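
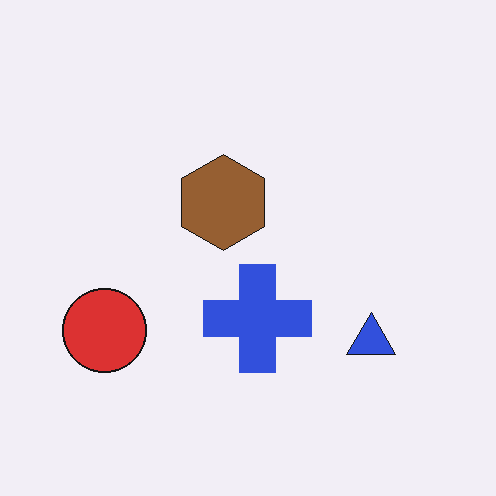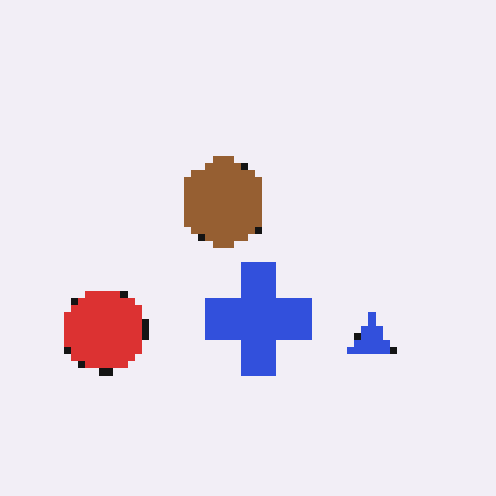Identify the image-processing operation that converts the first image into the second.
The transformation is: pixelated into visible square blocks.

Shapes are reduced to large square blocks; fine edges and outlines are lost — a downscale-then-upscale (mosaic) effect.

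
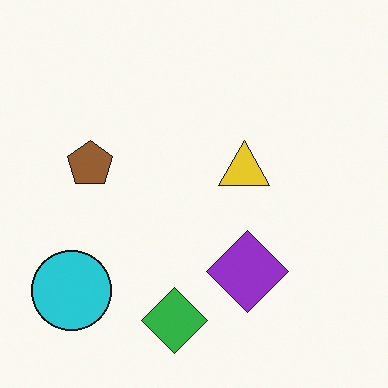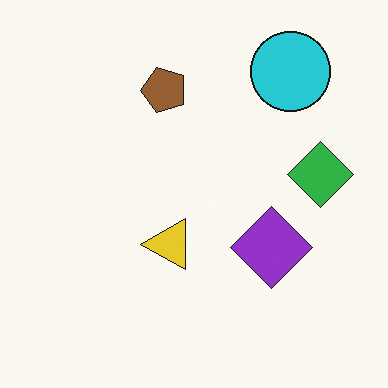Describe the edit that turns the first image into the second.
It was transposed (reflected across the top-left ↔ bottom-right diagonal).

Shapes have swapped their row and column positions — what was in the top-right is now in the bottom-left — a diagonal reflection.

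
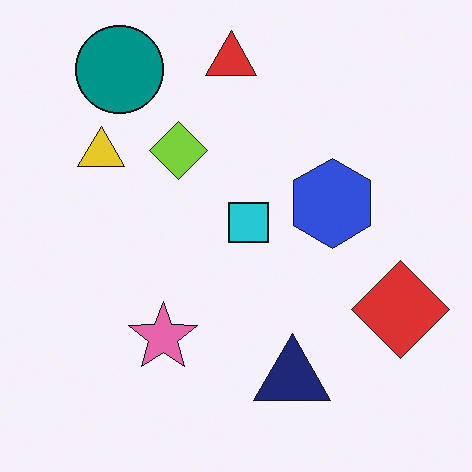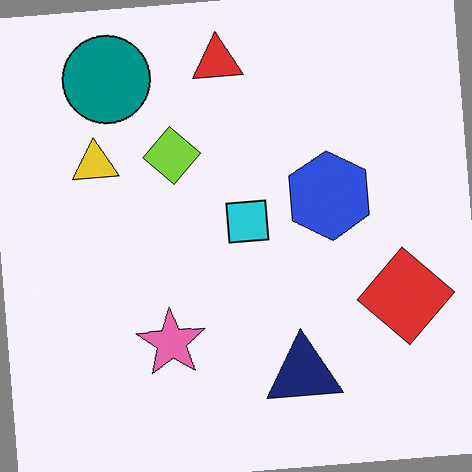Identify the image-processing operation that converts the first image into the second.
The second image is the first rotated counter-clockwise by a small amount.

Every shape is tilted by the same angle and the image corners show triangular fill wedges — a whole-image rotation by a non-right angle.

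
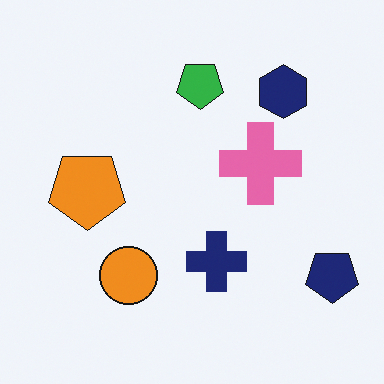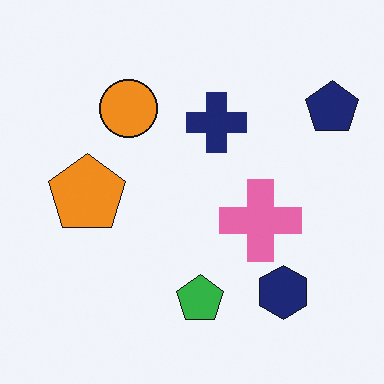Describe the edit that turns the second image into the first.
Flipped vertically (top ↔ bottom).

The green pentagon is in the bottom of the second image and the top of the first — shapes on opposite sides of the horizontal midline have swapped in a mirror flip.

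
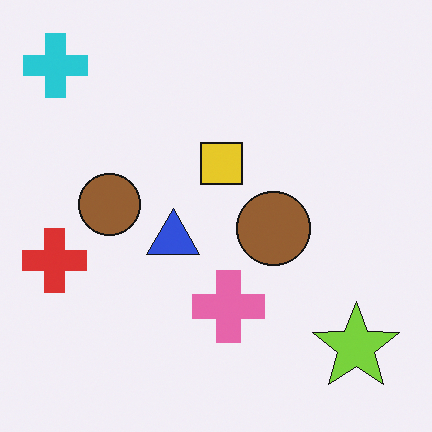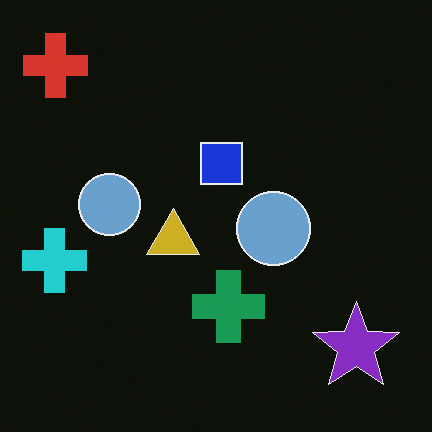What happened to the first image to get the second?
The transformation is: color-inverted (negative).

The light background has become dark and every shape's color is its complement — a photographic negative.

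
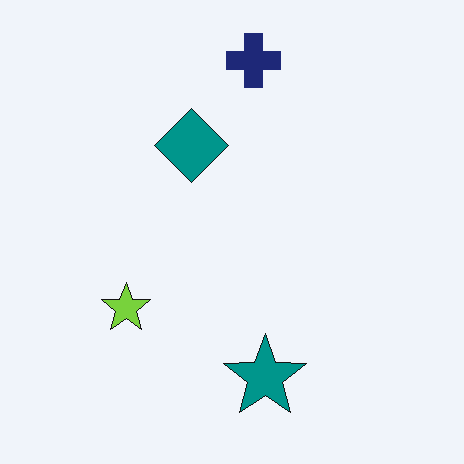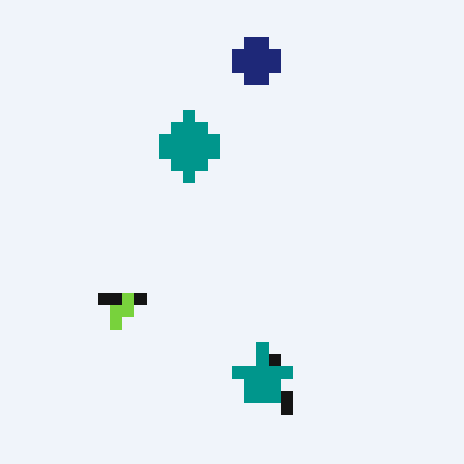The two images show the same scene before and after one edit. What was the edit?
The second image is the first coarsely pixelated.

Shapes are reduced to large square blocks; fine edges and outlines are lost — a downscale-then-upscale (mosaic) effect.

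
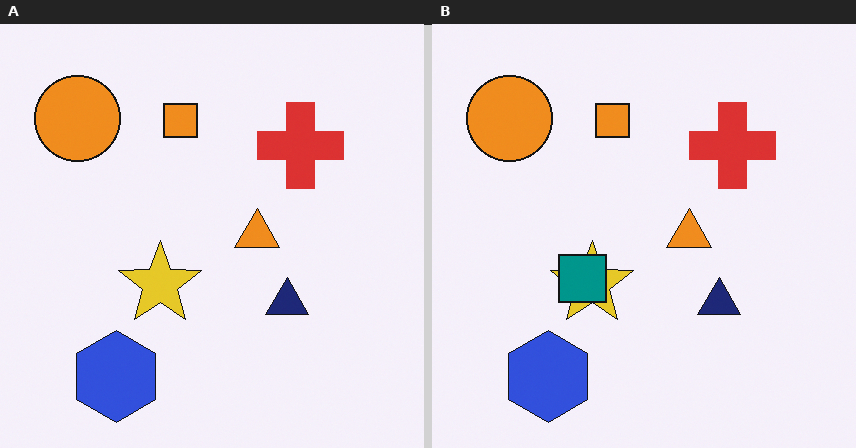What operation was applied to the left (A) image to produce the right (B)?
The transformation is: overlaid with an additional teal square.

A teal square appears in the right (B) image that is absent from the left (A).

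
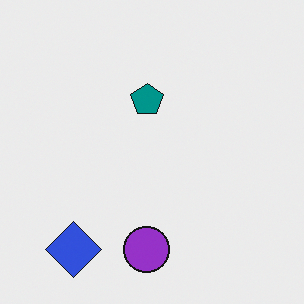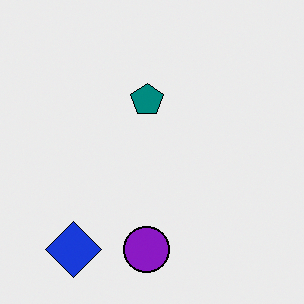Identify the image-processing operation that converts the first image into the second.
It was given slightly increased contrast.

Tones are pushed away from mid-grey across the whole image — a global contrast change.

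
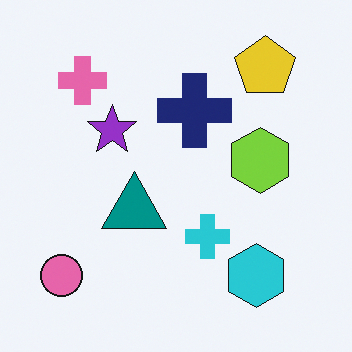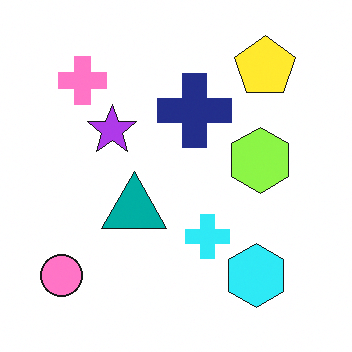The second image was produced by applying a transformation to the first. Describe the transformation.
Slightly brightened.

Every pixel — background and shapes alike — is uniformly brightened.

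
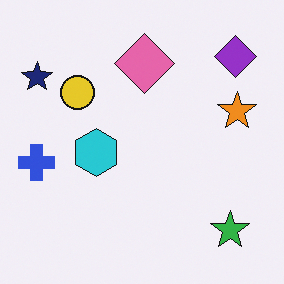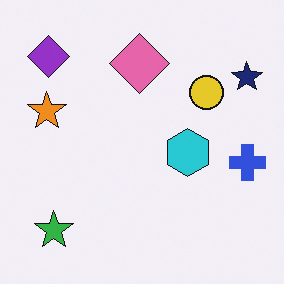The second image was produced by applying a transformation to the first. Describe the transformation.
This is the original image flipped horizontally (left ↔ right).

The blue cross is in the left of the first image and the right of the second — shapes on opposite sides of the vertical midline have swapped in a mirror flip.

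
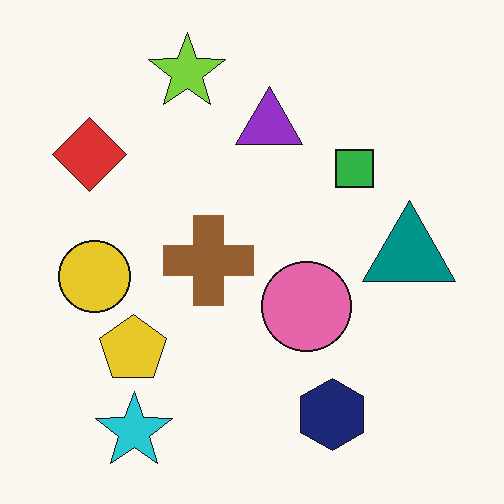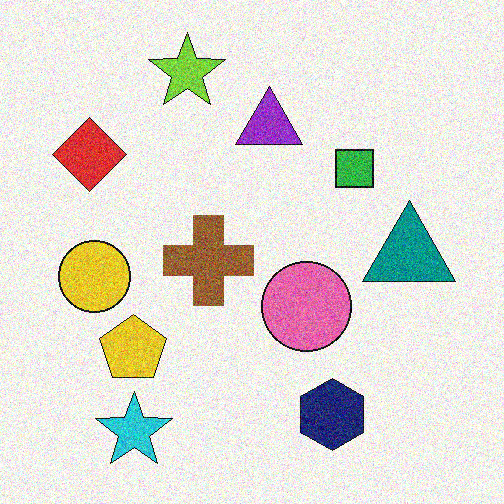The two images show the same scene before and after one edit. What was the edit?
This is the original image degraded with moderate additive noise.

Random speckle covers the whole image, including the flat background.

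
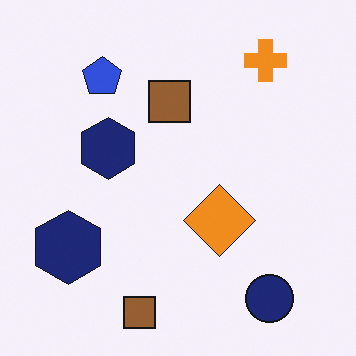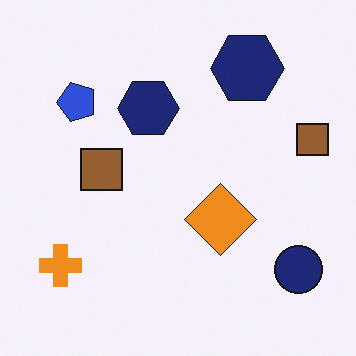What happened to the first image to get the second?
Transposed (reflected across the top-left ↔ bottom-right diagonal).

Shapes have swapped their row and column positions — what was in the top-right is now in the bottom-left — a diagonal reflection.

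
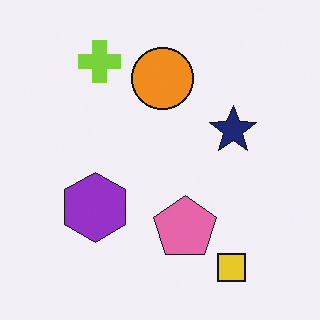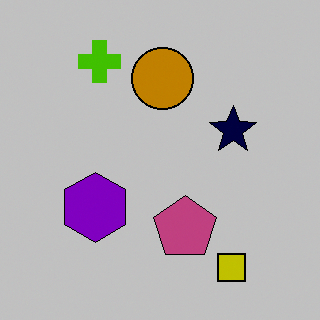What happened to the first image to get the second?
The transformation is: heavily posterized to just a handful of flat colors.

Each flat color has snapped to a coarser quantized level — most visibly, the near-white background has dropped to a flat grey.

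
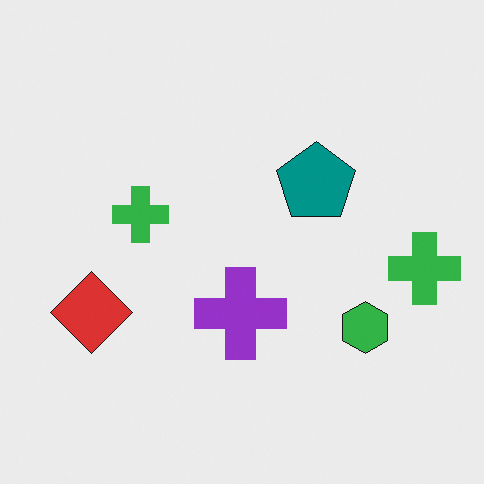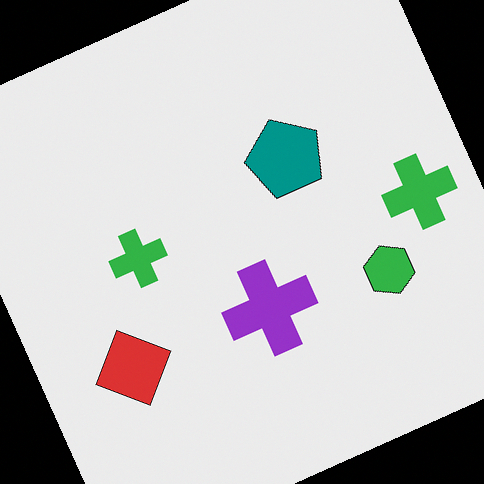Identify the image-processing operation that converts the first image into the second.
Rotated counter-clockwise by a moderate amount.

Every shape is tilted by the same angle and the image corners show triangular fill wedges — a whole-image rotation by a non-right angle.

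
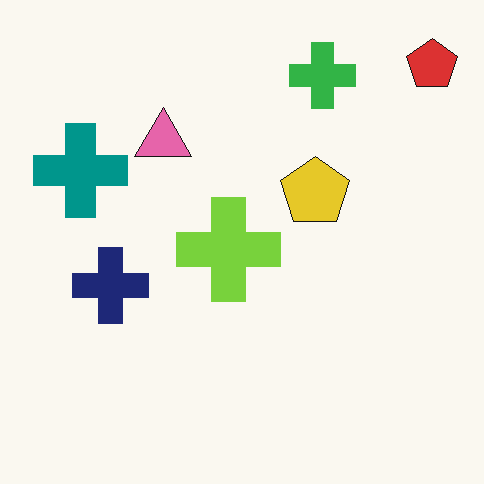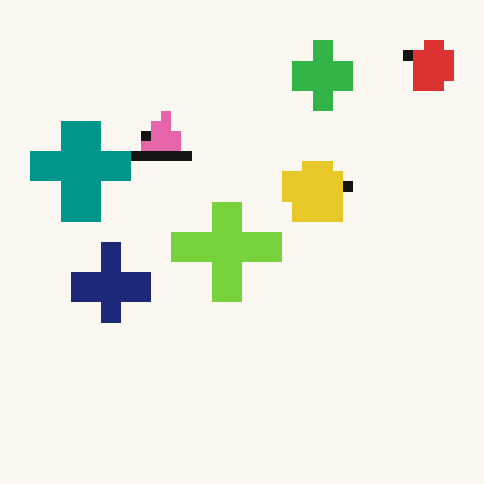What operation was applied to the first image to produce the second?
The image was coarsely pixelated.

Shapes are reduced to large square blocks; fine edges and outlines are lost — a downscale-then-upscale (mosaic) effect.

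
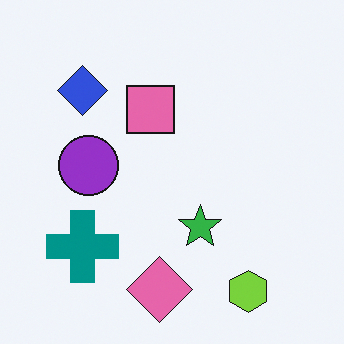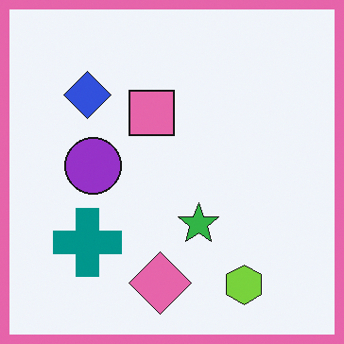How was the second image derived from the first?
Framed with a pink border.

A solid pink frame runs around the edge of the second image, with the content slightly shrunk inside it.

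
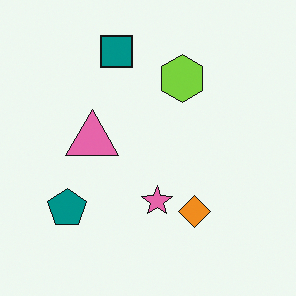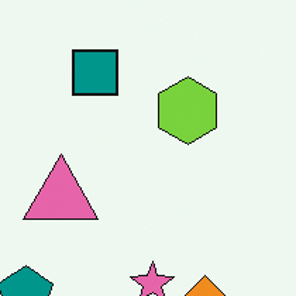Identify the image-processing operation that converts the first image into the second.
The second image is the first cropped slightly and scaled back up.

The visible shapes are larger and the field of view is narrower; shapes near the original edges may be partly or wholly outside the frame — a crop-and-rescale.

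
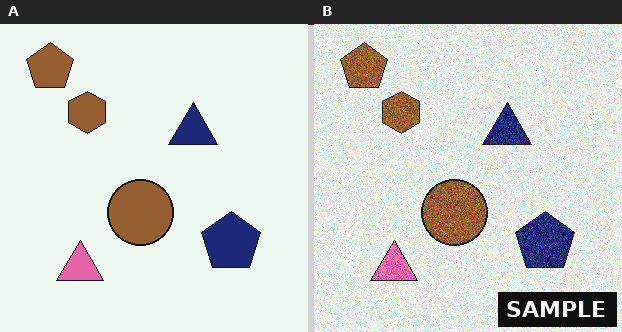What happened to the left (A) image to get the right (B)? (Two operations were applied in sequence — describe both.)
Degraded with heavy additive noise, then watermarked with the text "SAMPLE" in the lower-right corner.

Random speckle covers the whole image, including the flat background. A dark label reading "SAMPLE" appears in the lower-right corner.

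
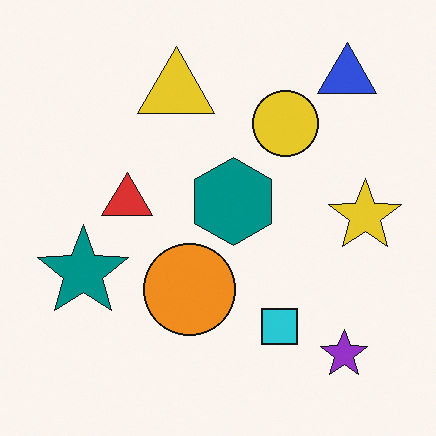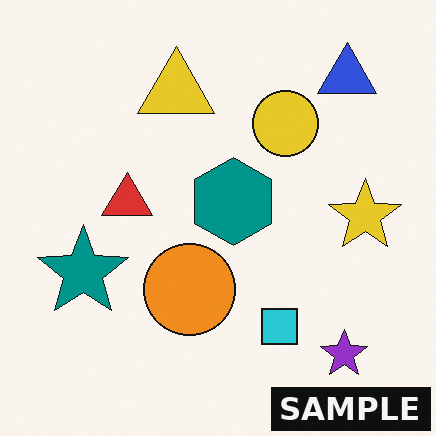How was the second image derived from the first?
Watermarked with the text "SAMPLE" in the lower-right corner.

A dark label reading "SAMPLE" appears in the lower-right corner.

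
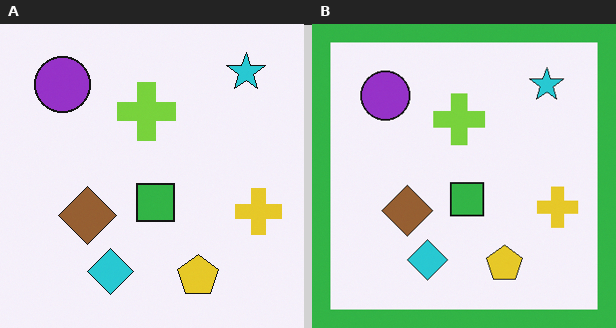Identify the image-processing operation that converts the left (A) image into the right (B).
The transformation is: framed with a green border.

A solid green frame runs around the edge of the right (B) image, with the content slightly shrunk inside it.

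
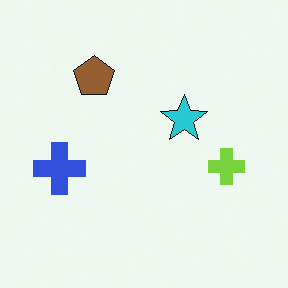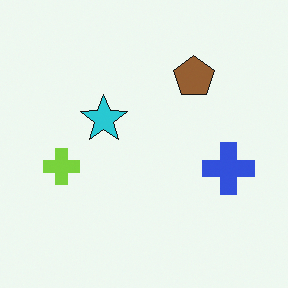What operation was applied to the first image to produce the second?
The transformation is: flipped horizontally (left ↔ right).

The blue cross is in the left of the first image and the right of the second — shapes on opposite sides of the vertical midline have swapped in a mirror flip.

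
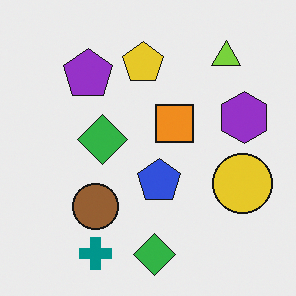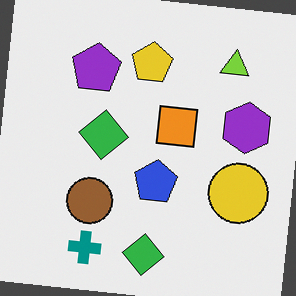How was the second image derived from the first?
The second image is the first rotated clockwise by a few degrees.

Every shape is tilted by the same angle and the image corners show triangular fill wedges — a whole-image rotation by a non-right angle.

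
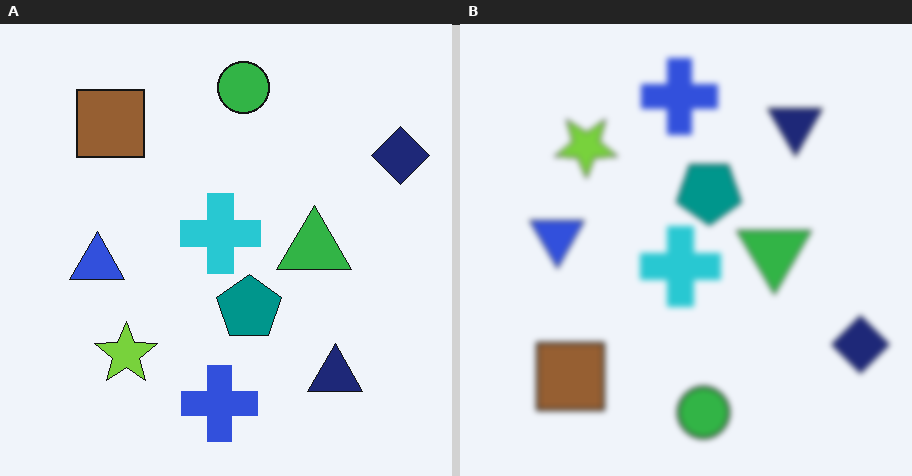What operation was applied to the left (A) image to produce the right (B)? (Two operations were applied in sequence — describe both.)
Moderately blurred, then flipped vertically (top ↔ bottom).

Shape edges and outlines are uniformly softened across the whole image. The green circle is in the top of the left (A) image and the bottom of the right (B) — shapes on opposite sides of the horizontal midline have swapped in a mirror flip.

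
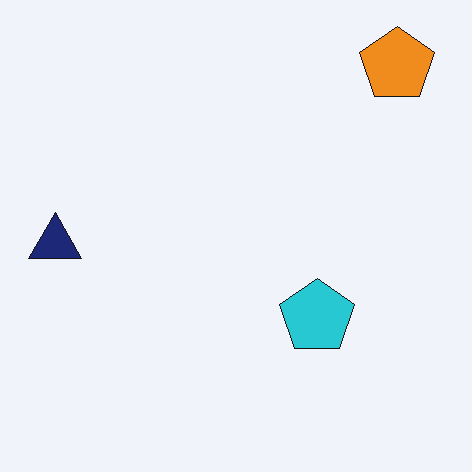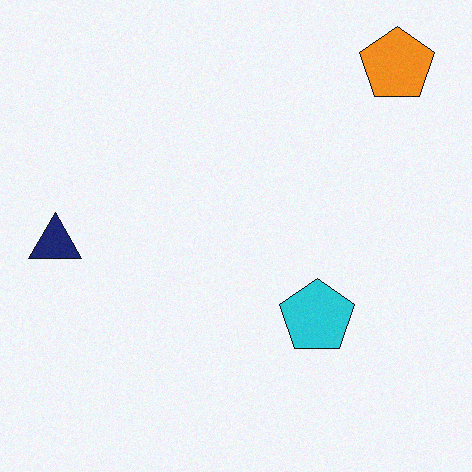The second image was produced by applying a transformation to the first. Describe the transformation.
The transformation is: degraded with subtle gaussian noise.

Random speckle covers the whole image, including the flat background.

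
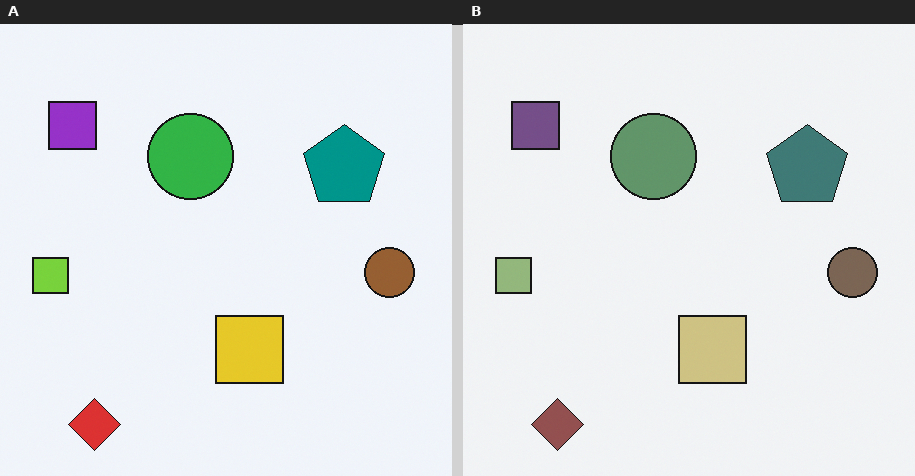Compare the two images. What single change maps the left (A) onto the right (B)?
This is the original image made much more muted (saturation change).

All colors are more muted and greyish — a global saturation change.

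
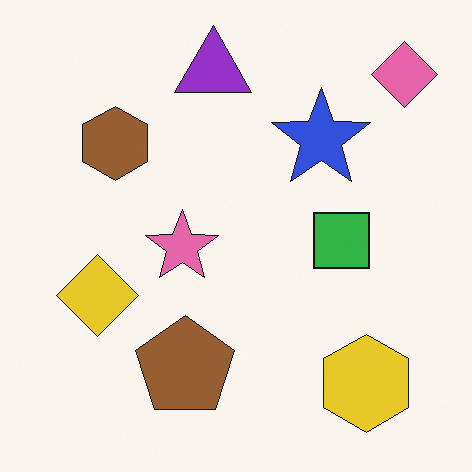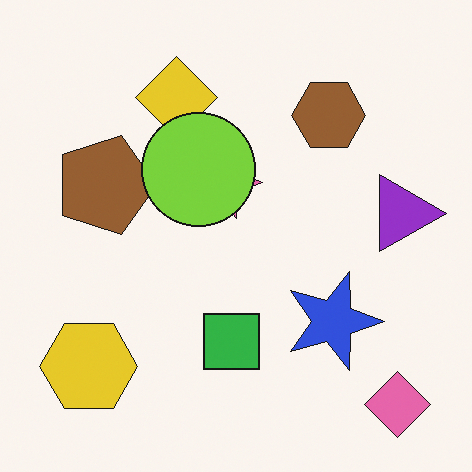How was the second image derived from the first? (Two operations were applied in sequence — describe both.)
This is the original image rotated 90° clockwise, then overlaid with an additional lime circle.

The pink diamond sits in the top-right of the first image and the bottom-right of the second — consistent with a whole-image 90° clockwise rotation. A lime circle appears in the second image that is absent from the first.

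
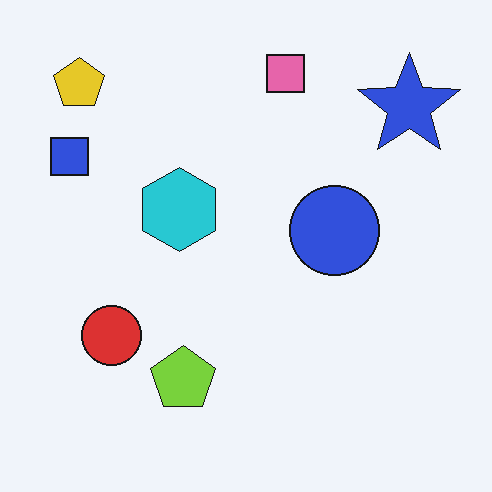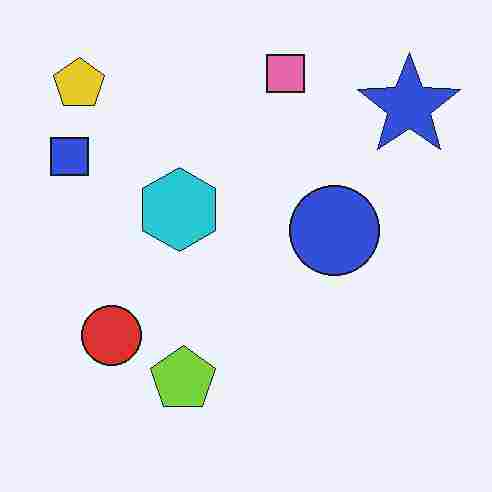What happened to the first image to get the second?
The transformation is: degraded with heavy JPEG compression.

Blocky 8×8 compression artifacts appear around shape edges and the flat background shows ringing — characteristic JPEG degradation.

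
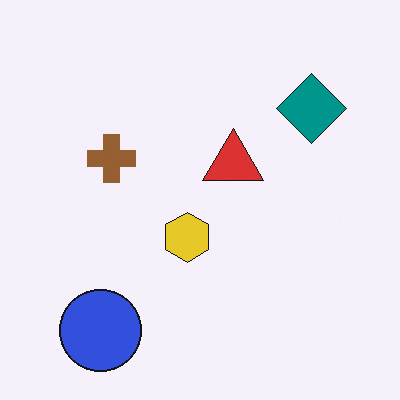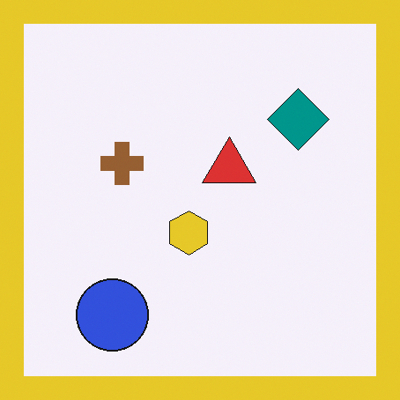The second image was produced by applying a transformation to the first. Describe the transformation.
It was framed with a yellow border.

A solid yellow frame runs around the edge of the second image, with the content slightly shrunk inside it.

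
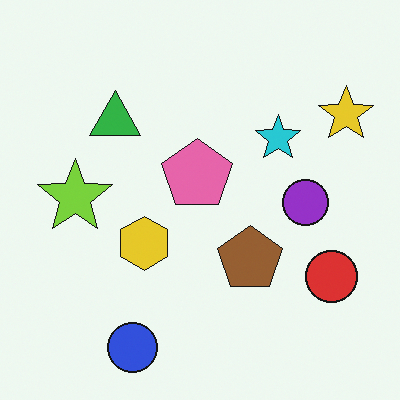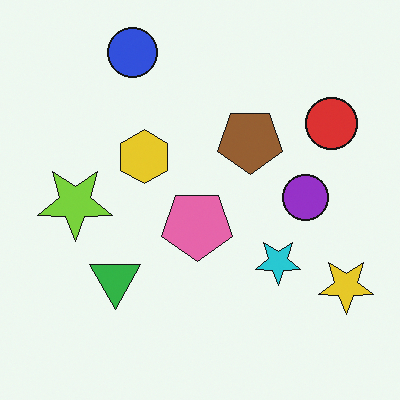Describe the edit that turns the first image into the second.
Flipped vertically (top ↔ bottom).

The blue circle is in the bottom-left of the first image and the top-left of the second — shapes on opposite sides of the horizontal midline have swapped in a mirror flip.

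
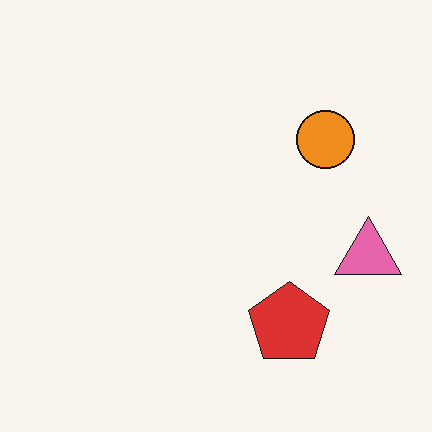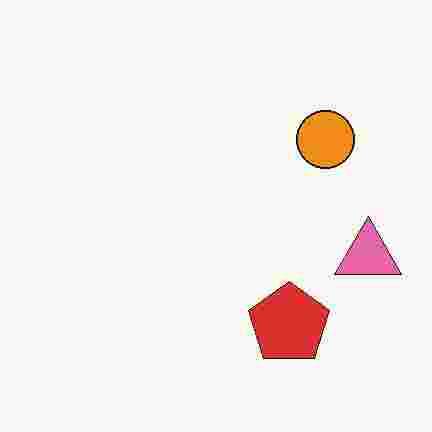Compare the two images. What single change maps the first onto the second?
Degraded with heavy JPEG compression.

Blocky 8×8 compression artifacts appear around shape edges and the flat background shows ringing — characteristic JPEG degradation.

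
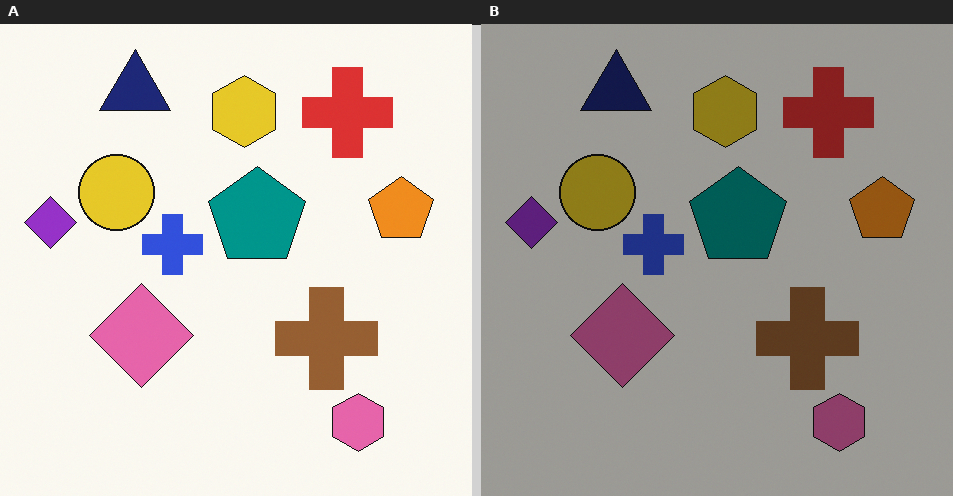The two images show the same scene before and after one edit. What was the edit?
Darkened a lot.

Every pixel — background and shapes alike — is uniformly darkened.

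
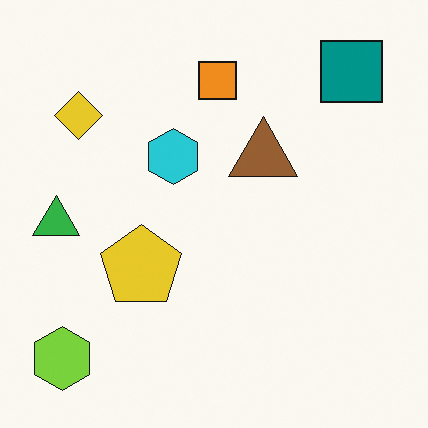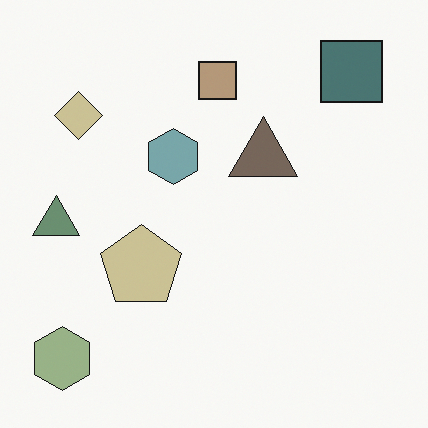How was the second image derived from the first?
This is the original image heavily desaturated.

All colors are more muted and greyish — a global saturation change.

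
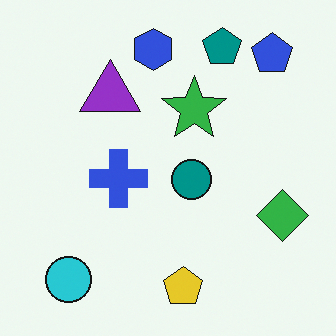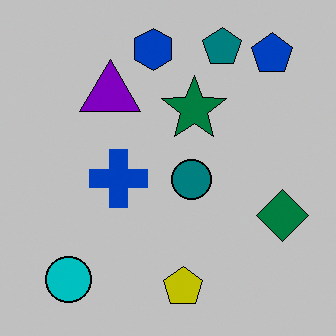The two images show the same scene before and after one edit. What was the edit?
The image was aggressively posterized.

Each flat color has snapped to a coarser quantized level — most visibly, the near-white background has dropped to a flat grey.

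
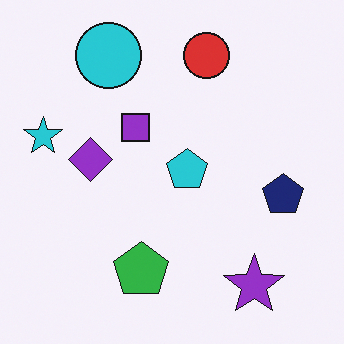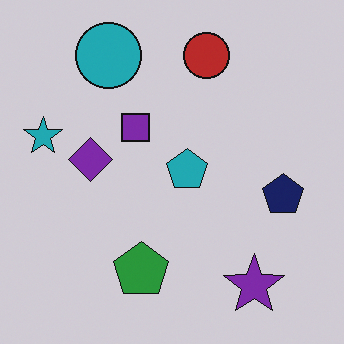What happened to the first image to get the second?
Darkened a little.

Every pixel — background and shapes alike — is uniformly darkened.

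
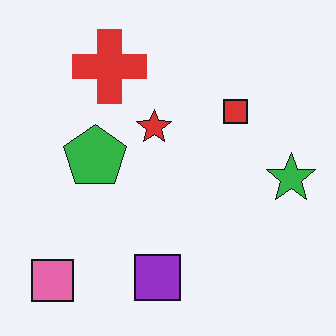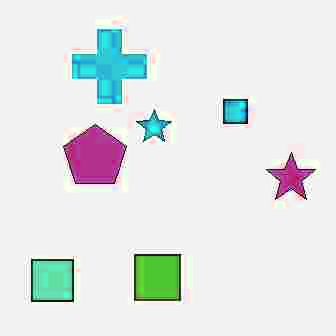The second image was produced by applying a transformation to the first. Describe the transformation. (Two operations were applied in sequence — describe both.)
The second image is the first heavily JPEG-compressed with obvious blocking artifacts, then hue-shifted by a large amount.

Blocky 8×8 compression artifacts appear around shape edges and the flat background shows ringing — characteristic JPEG degradation. Every shape's color has rotated by the same amount around the hue wheel — a uniform hue shift.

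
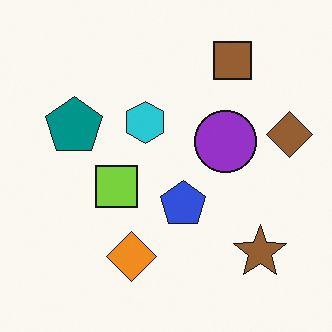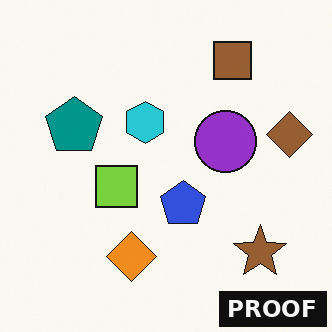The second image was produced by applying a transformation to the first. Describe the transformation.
It was watermarked with the text "PROOF" in the lower-right corner.

A dark label reading "PROOF" appears in the lower-right corner.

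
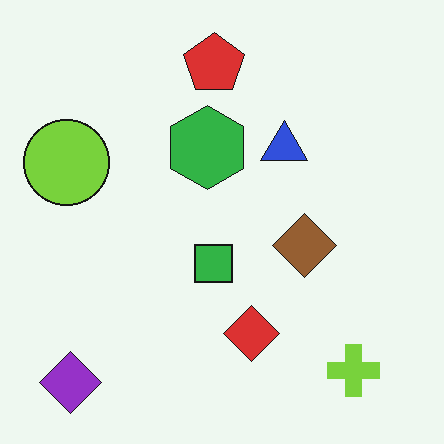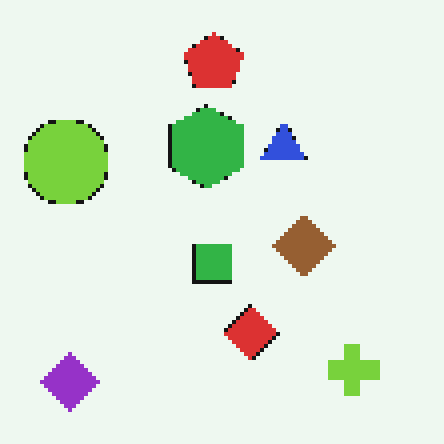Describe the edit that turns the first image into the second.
Lightly pixelated (a mild mosaic effect).

Shapes are reduced to large square blocks; fine edges and outlines are lost — a downscale-then-upscale (mosaic) effect.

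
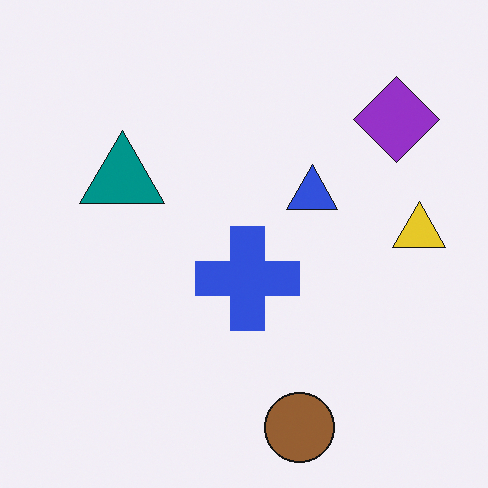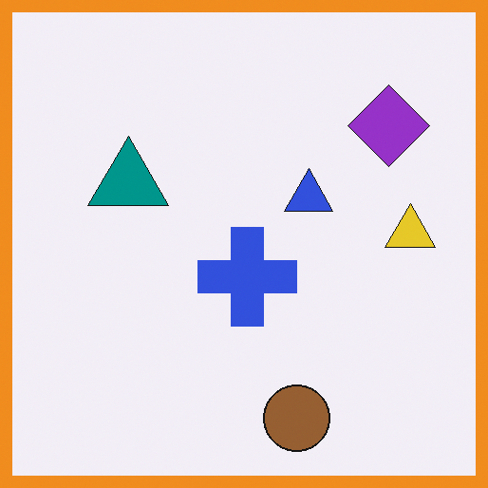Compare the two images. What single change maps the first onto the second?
The second image is the first framed with a orange border.

A solid orange frame runs around the edge of the second image, with the content slightly shrunk inside it.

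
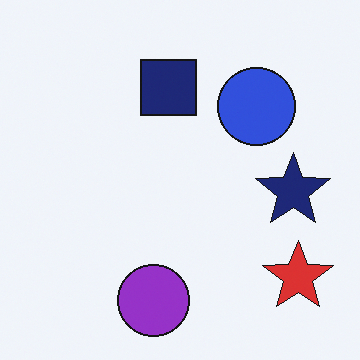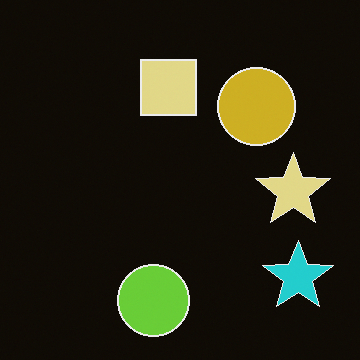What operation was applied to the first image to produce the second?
The image was color-inverted (negative).

The light background has become dark and every shape's color is its complement — a photographic negative.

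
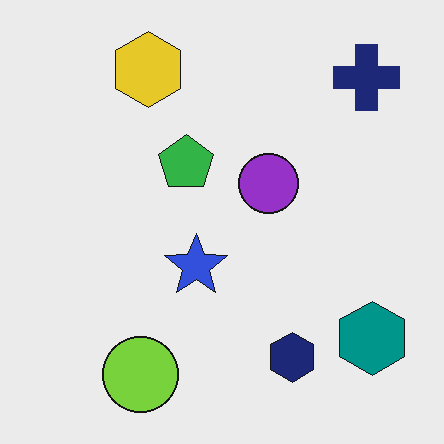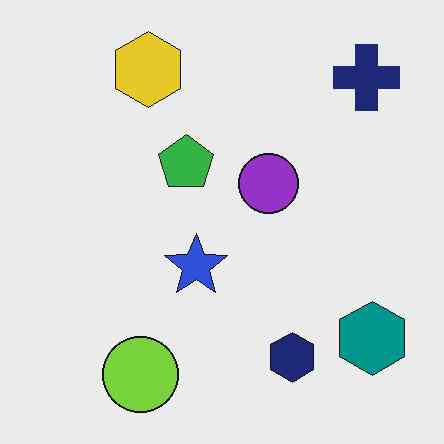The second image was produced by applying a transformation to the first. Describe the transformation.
This is the original image JPEG-compressed with visible artifacts.

Blocky 8×8 compression artifacts appear around shape edges and the flat background shows ringing — characteristic JPEG degradation.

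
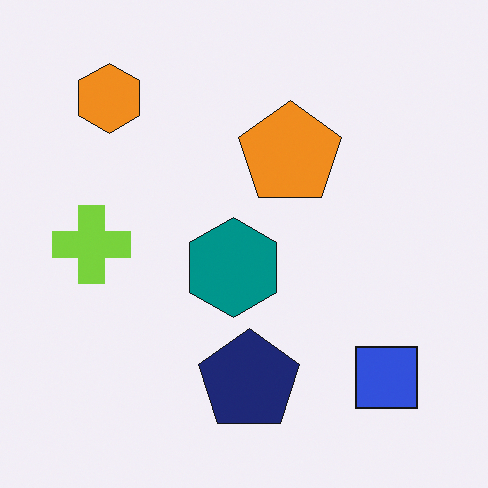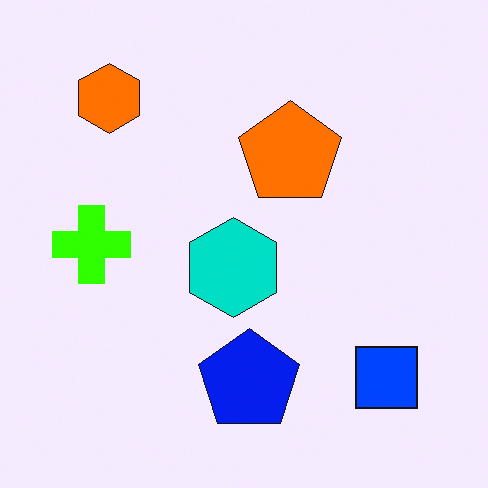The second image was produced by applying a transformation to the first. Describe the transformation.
The image was made much more vivid (saturation change).

All colors are more vivid — a global saturation change.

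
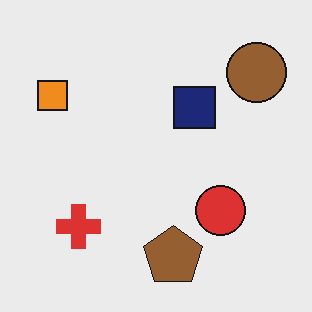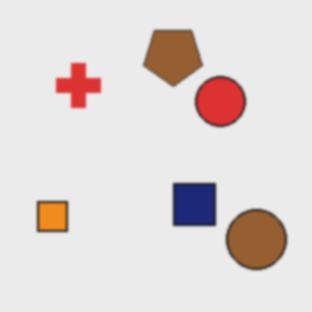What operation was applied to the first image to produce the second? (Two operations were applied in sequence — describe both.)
Flipped vertically (top ↔ bottom), then lightly blurred.

The brown pentagon is in the bottom of the first image and the top of the second — shapes on opposite sides of the horizontal midline have swapped in a mirror flip. Shape edges and outlines are uniformly softened across the whole image.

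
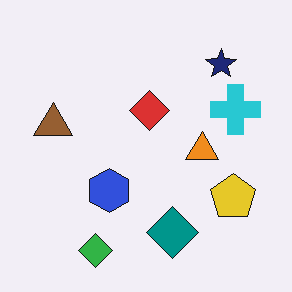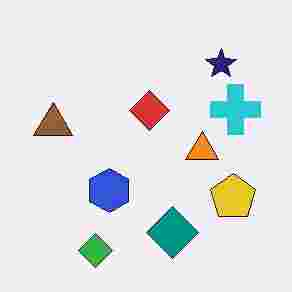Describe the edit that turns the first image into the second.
The transformation is: heavily JPEG-compressed with obvious blocking artifacts.

Blocky 8×8 compression artifacts appear around shape edges and the flat background shows ringing — characteristic JPEG degradation.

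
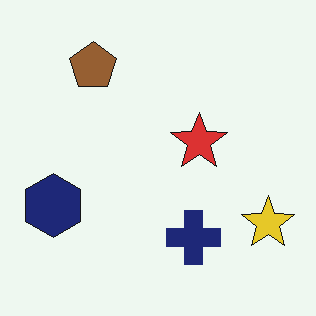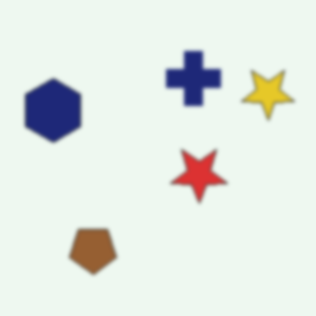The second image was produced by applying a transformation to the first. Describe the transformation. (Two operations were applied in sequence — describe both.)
Lightly blurred, then flipped vertically (top ↔ bottom).

Shape edges and outlines are uniformly softened across the whole image. The brown pentagon is in the top-left of the first image and the bottom-left of the second — shapes on opposite sides of the horizontal midline have swapped in a mirror flip.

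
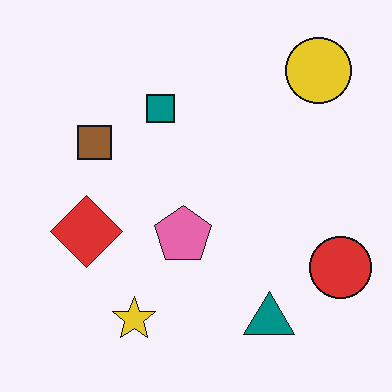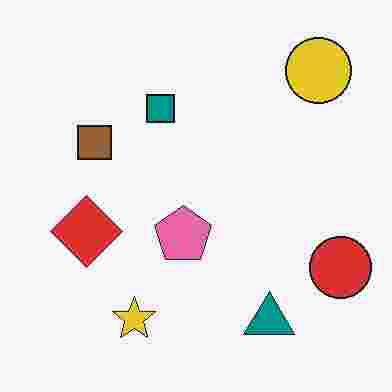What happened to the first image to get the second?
The image was heavily JPEG-compressed with obvious blocking artifacts.

Blocky 8×8 compression artifacts appear around shape edges and the flat background shows ringing — characteristic JPEG degradation.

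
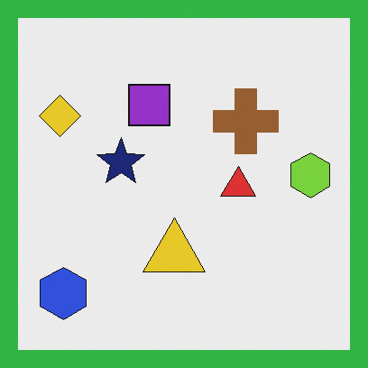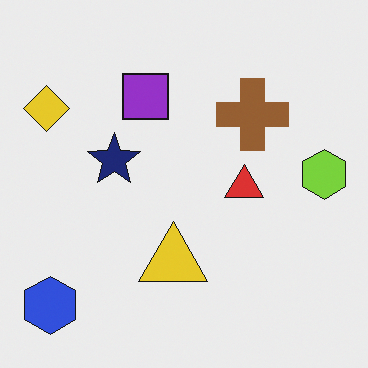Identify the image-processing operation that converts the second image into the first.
Framed with a green border.

A solid green frame runs around the edge of the first image, with the content slightly shrunk inside it.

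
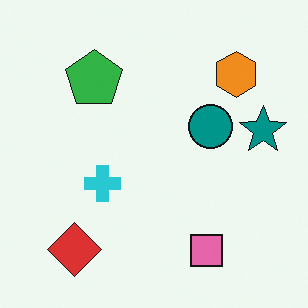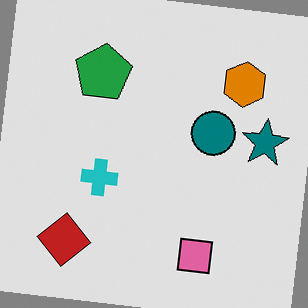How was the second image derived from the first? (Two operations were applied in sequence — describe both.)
It was moderately posterized, then rotated clockwise by a few degrees.

Each flat color has snapped to a coarser quantized level — most visibly, the near-white background has dropped to a flat grey. Every shape is tilted by the same angle and the image corners show triangular fill wedges — a whole-image rotation by a non-right angle.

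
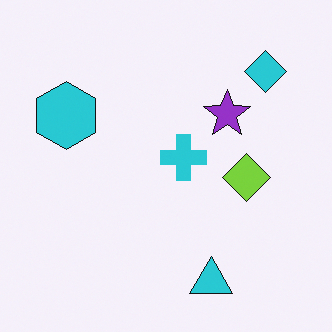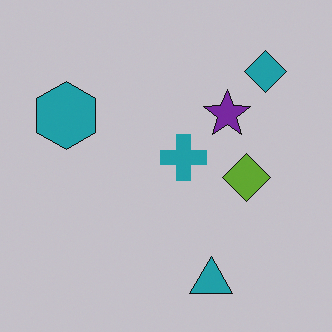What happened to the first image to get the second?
The transformation is: darkened a little.

Every pixel — background and shapes alike — is uniformly darkened.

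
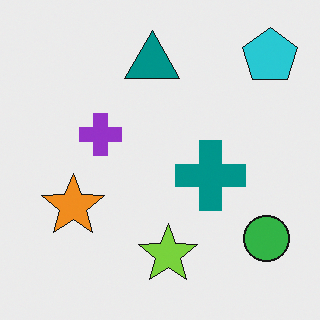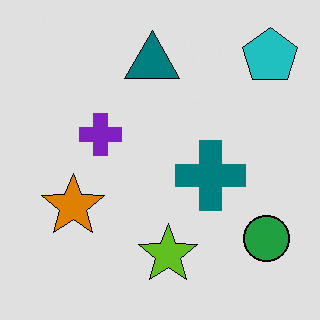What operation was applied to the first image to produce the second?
The second image is the first moderately posterized.

Each flat color has snapped to a coarser quantized level — most visibly, the near-white background has dropped to a flat grey.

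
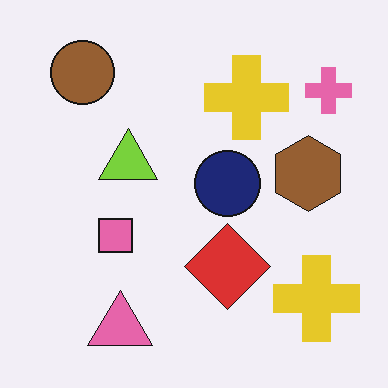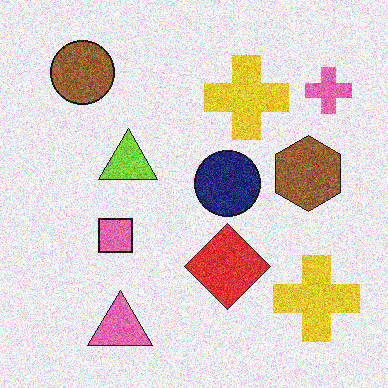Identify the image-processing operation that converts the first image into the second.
This is the original image degraded with strong gaussian noise.

Random speckle covers the whole image, including the flat background.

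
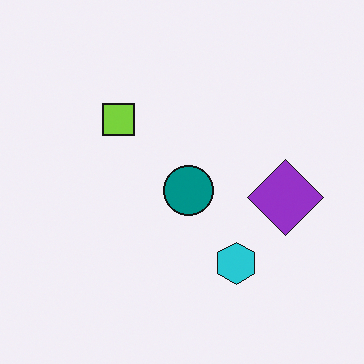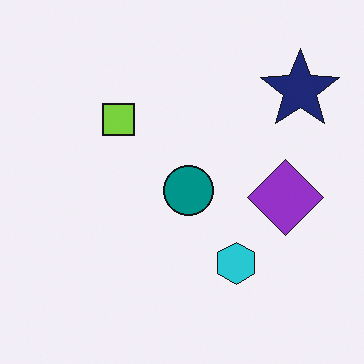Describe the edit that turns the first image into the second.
The image was overlaid with an additional navy star.

A navy star appears in the second image that is absent from the first.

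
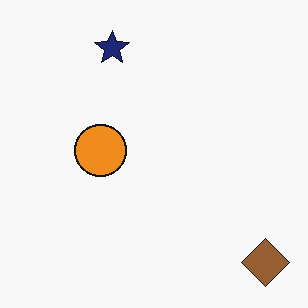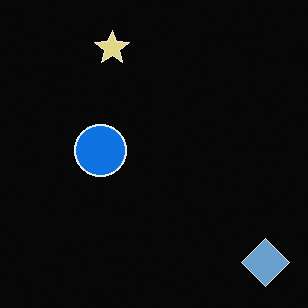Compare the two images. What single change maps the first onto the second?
Color-inverted (negative).

The light background has become dark and every shape's color is its complement — a photographic negative.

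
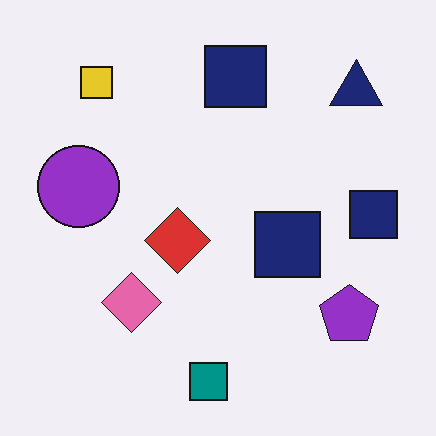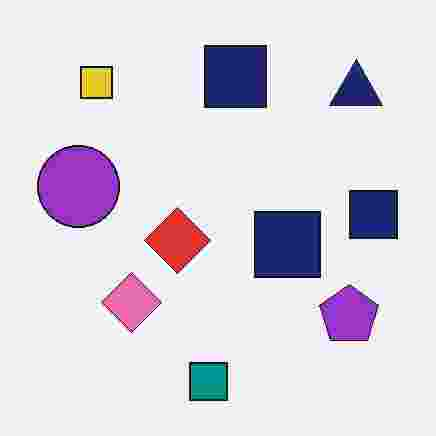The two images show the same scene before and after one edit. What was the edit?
The transformation is: degraded with heavy JPEG compression.

Blocky 8×8 compression artifacts appear around shape edges and the flat background shows ringing — characteristic JPEG degradation.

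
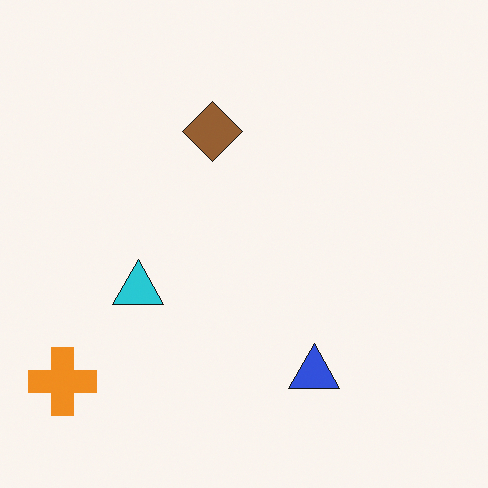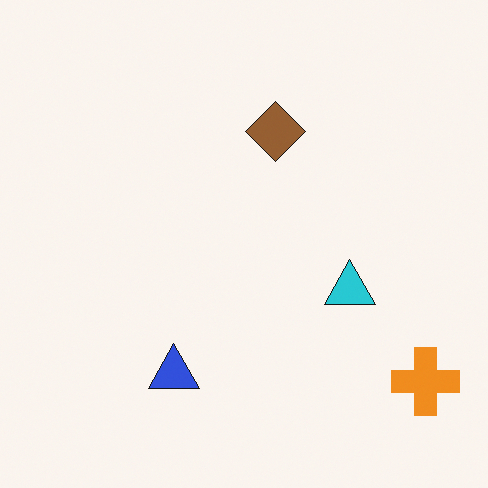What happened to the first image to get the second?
This is the original image flipped horizontally (left ↔ right).

The orange cross is in the bottom-left of the first image and the bottom-right of the second — shapes on opposite sides of the vertical midline have swapped in a mirror flip.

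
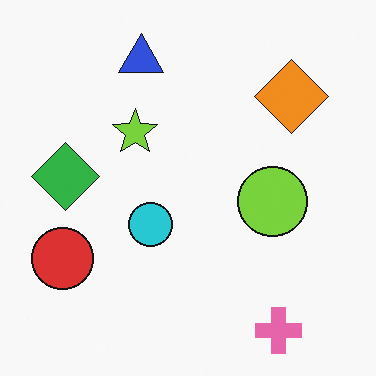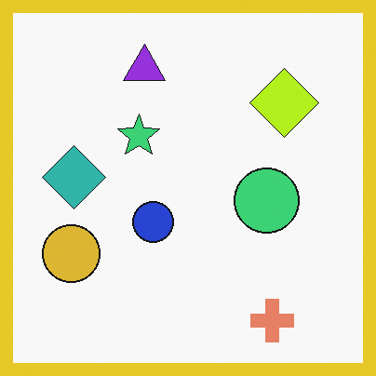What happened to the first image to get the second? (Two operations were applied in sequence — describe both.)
The second image is the first hue-shifted by a small amount, then framed with a yellow border.

Every shape's color has rotated by the same amount around the hue wheel — a uniform hue shift. A solid yellow frame runs around the edge of the second image, with the content slightly shrunk inside it.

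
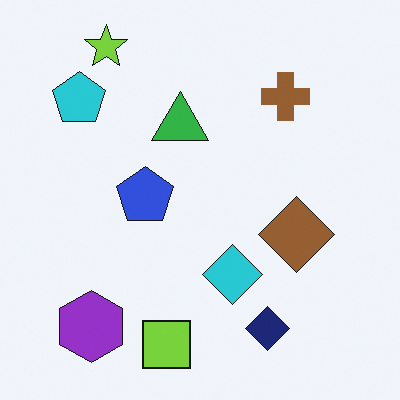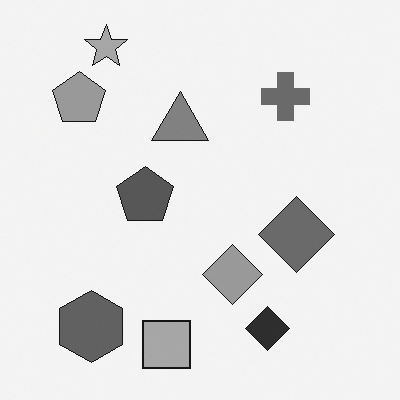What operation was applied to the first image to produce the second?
The transformation is: converted to grayscale.

All color is removed — every shape is now a shade of grey.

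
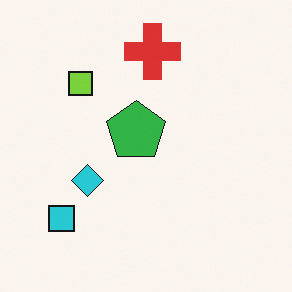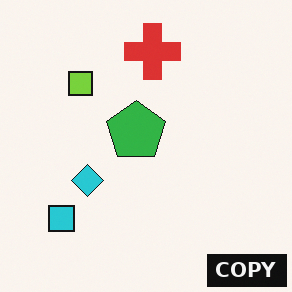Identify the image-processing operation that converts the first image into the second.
It was watermarked with the text "COPY" in the lower-right corner.

A dark label reading "COPY" appears in the lower-right corner.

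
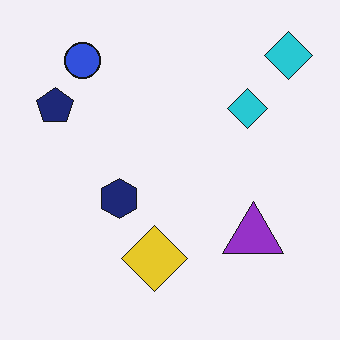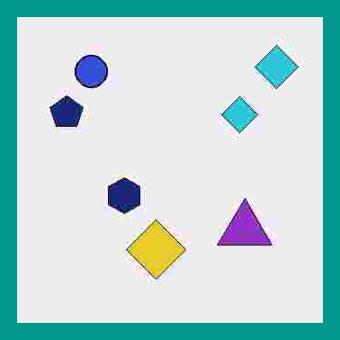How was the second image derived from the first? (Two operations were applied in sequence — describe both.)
The transformation is: heavily JPEG-compressed with obvious blocking artifacts, then framed with a teal border.

Blocky 8×8 compression artifacts appear around shape edges and the flat background shows ringing — characteristic JPEG degradation. A solid teal frame runs around the edge of the second image, with the content slightly shrunk inside it.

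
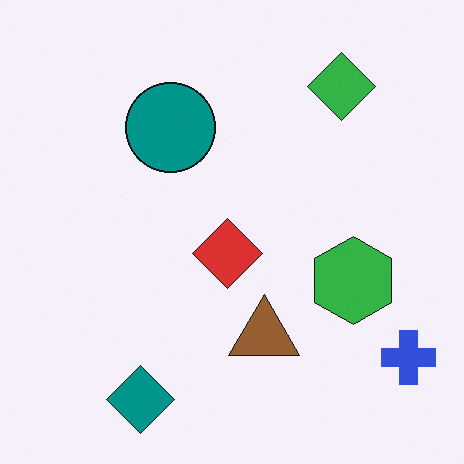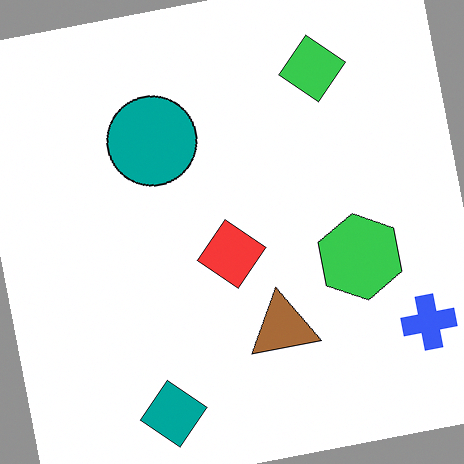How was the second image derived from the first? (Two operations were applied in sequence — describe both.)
The second image is the first rotated counter-clockwise by a few degrees, then slightly brightened.

Every shape is tilted by the same angle and the image corners show triangular fill wedges — a whole-image rotation by a non-right angle. Every pixel — background and shapes alike — is uniformly brightened.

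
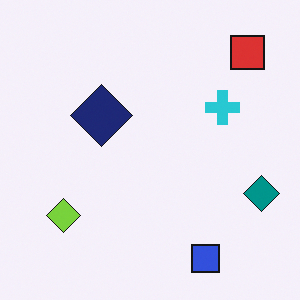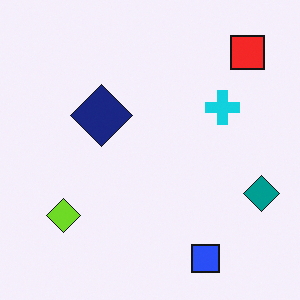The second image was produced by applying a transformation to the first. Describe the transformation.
The transformation is: slightly oversaturated.

All colors are more vivid — a global saturation change.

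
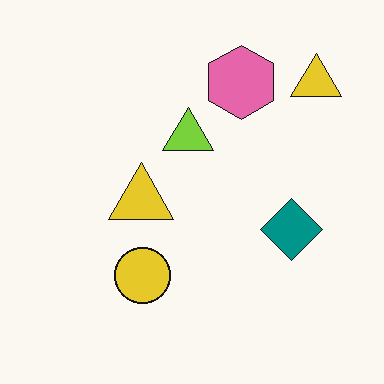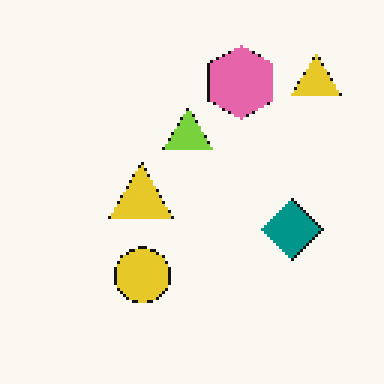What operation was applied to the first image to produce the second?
The second image is the first mildly pixelated.

Shapes are reduced to large square blocks; fine edges and outlines are lost — a downscale-then-upscale (mosaic) effect.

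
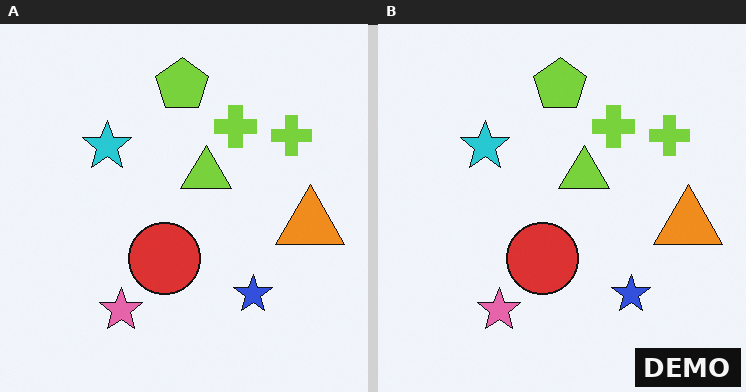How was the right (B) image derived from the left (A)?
The transformation is: watermarked with the text "DEMO" in the lower-right corner.

A dark label reading "DEMO" appears in the lower-right corner.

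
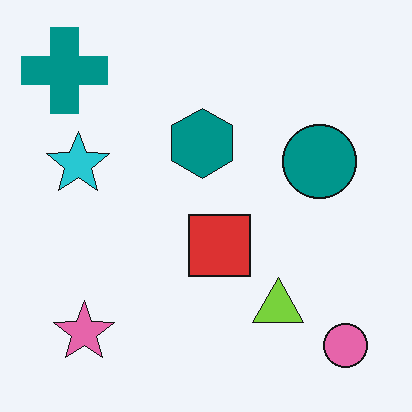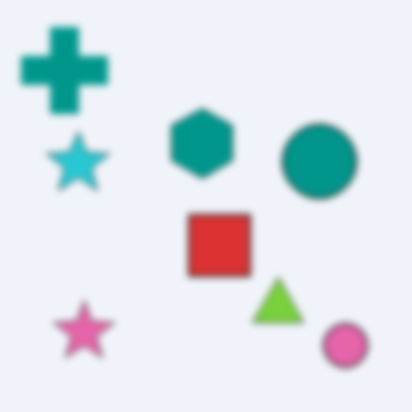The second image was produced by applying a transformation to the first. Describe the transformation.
This is the original image moderately blurred.

Shape edges and outlines are uniformly softened across the whole image.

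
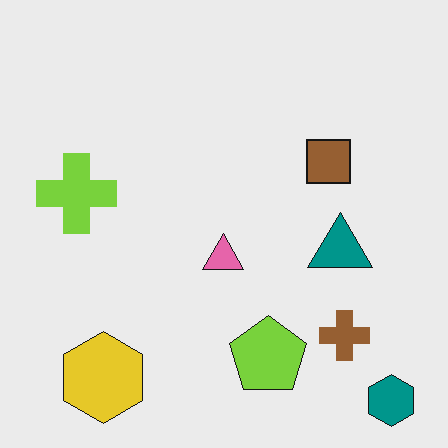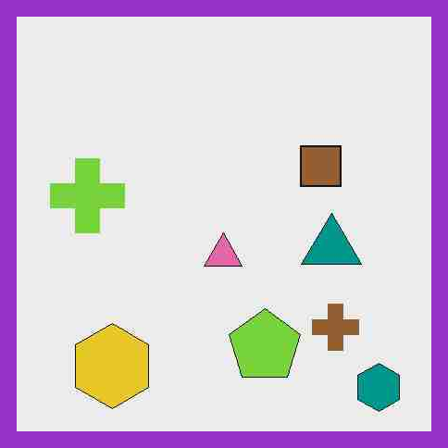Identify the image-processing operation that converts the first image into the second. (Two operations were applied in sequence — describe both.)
It was heavily JPEG-compressed with obvious blocking artifacts, then framed with a purple border.

Blocky 8×8 compression artifacts appear around shape edges and the flat background shows ringing — characteristic JPEG degradation. A solid purple frame runs around the edge of the second image, with the content slightly shrunk inside it.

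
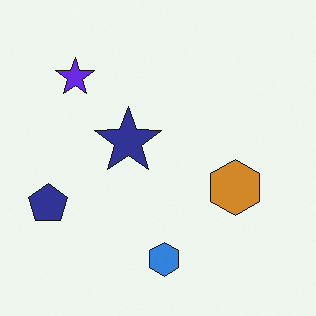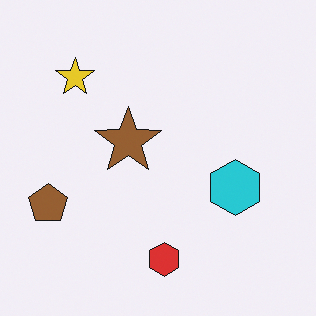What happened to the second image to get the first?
The first image is the second hue-shifted through roughly half the color wheel.

Every shape's color has rotated by the same amount around the hue wheel — a uniform hue shift.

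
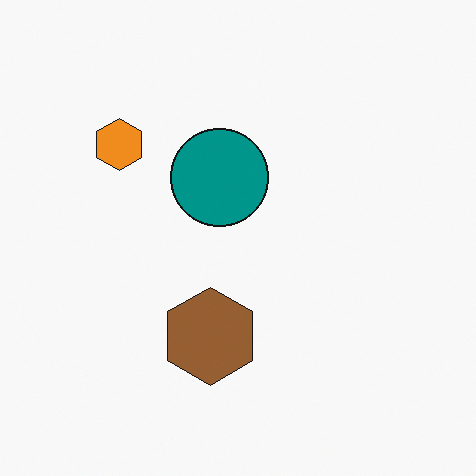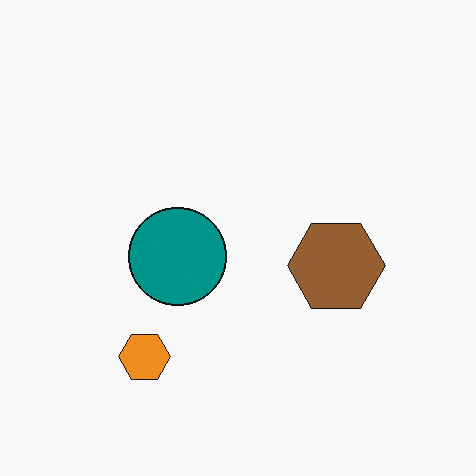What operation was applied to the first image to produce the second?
The second image is the first rotated 90° counter-clockwise.

The orange hexagon sits in the top-left of the first image and the bottom-left of the second — consistent with a whole-image 90° counter-clockwise rotation.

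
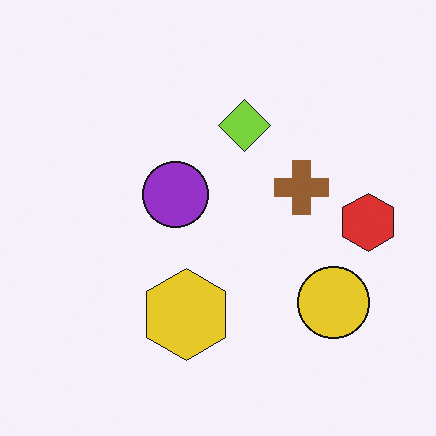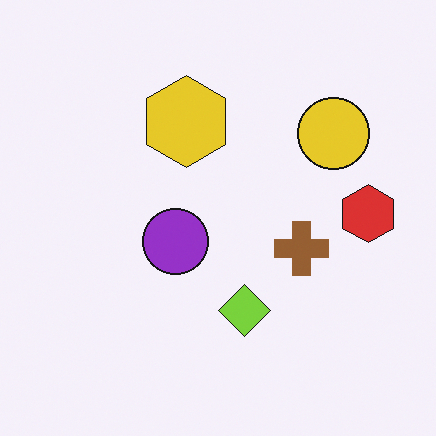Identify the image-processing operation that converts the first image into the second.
Flipped vertically (top ↔ bottom).

The yellow hexagon is in the bottom of the first image and the top of the second — shapes on opposite sides of the horizontal midline have swapped in a mirror flip.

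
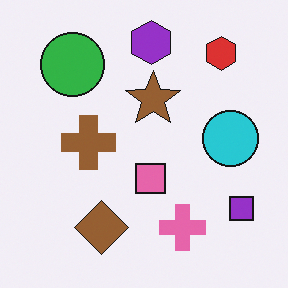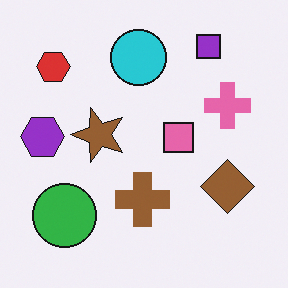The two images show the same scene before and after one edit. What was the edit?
This is the original image rotated 90° counter-clockwise.

The red hexagon sits in the top-right of the first image and the top-left of the second — consistent with a whole-image 90° counter-clockwise rotation.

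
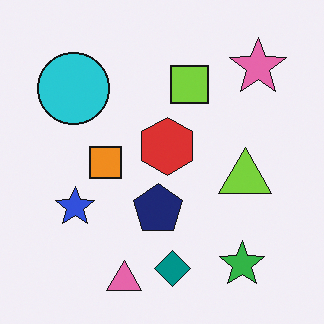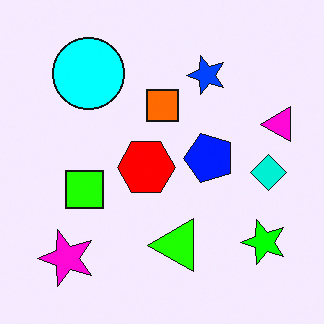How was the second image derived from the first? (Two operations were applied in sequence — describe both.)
This is the original image transposed (reflected across the top-left ↔ bottom-right diagonal), then heavily oversaturated.

Shapes have swapped their row and column positions — what was in the top-right is now in the bottom-left — a diagonal reflection. All colors are more vivid — a global saturation change.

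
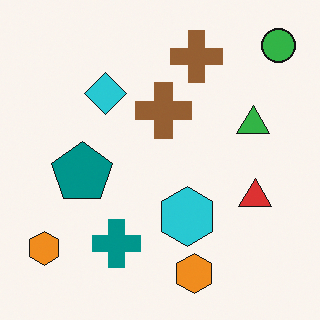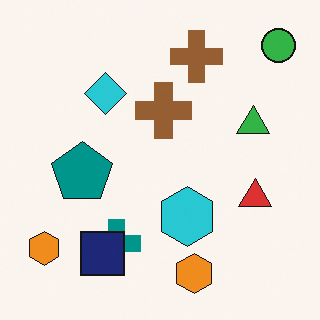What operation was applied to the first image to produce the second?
Overlaid with an additional navy square.

A navy square appears in the second image that is absent from the first.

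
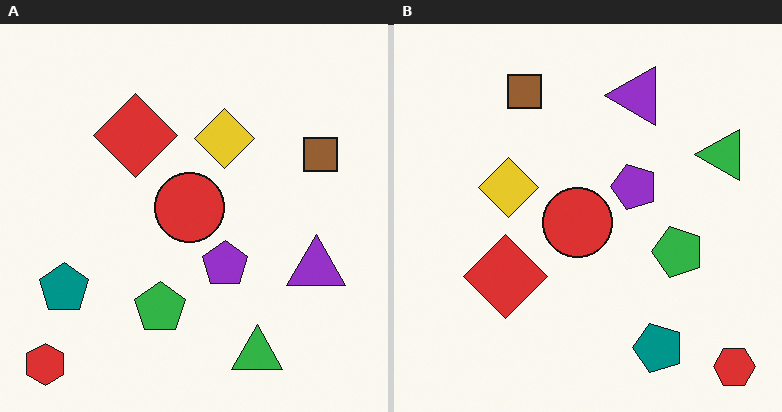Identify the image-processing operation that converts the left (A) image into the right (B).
The transformation is: rotated 90° counter-clockwise.

The red hexagon sits in the bottom-left of the left (A) image and the bottom-right of the right (B) — consistent with a whole-image 90° counter-clockwise rotation.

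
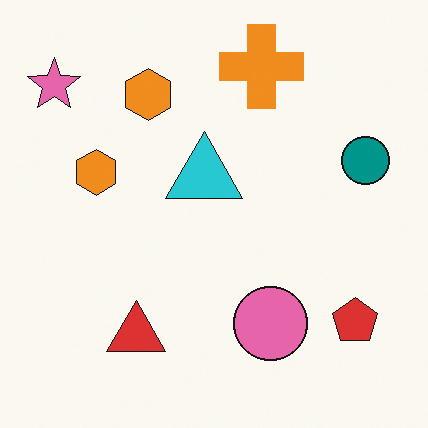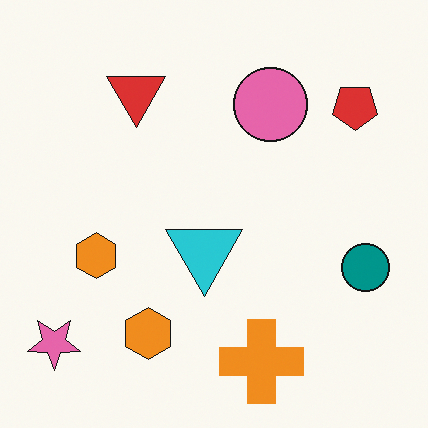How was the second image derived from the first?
The second image is the first flipped vertically (top ↔ bottom).

The orange cross is in the top of the first image and the bottom of the second — shapes on opposite sides of the horizontal midline have swapped in a mirror flip.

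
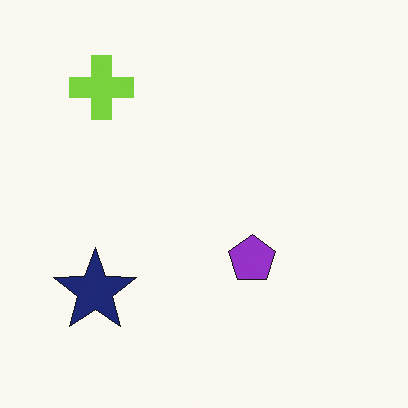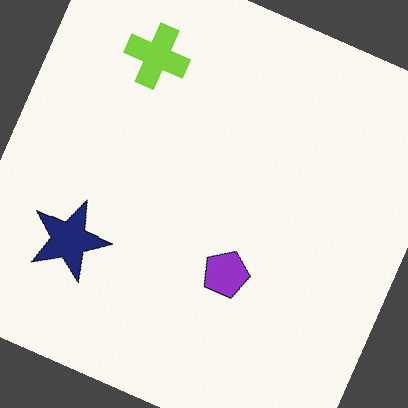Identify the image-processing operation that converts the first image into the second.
The transformation is: rotated clockwise by a moderate amount.

Every shape is tilted by the same angle and the image corners show triangular fill wedges — a whole-image rotation by a non-right angle.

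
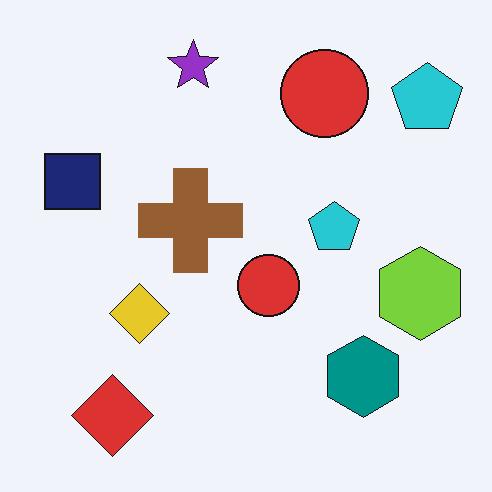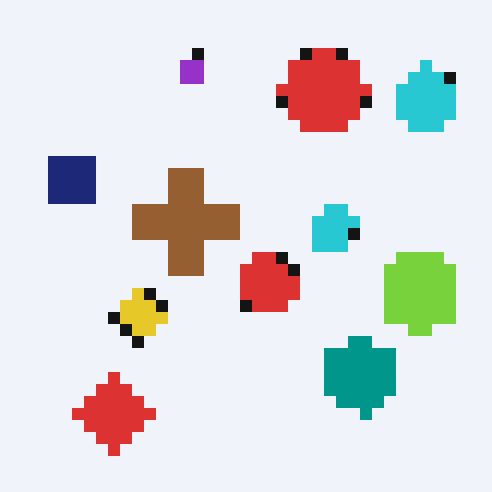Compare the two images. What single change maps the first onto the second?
It was heavily pixelated into large blocks.

Shapes are reduced to large square blocks; fine edges and outlines are lost — a downscale-then-upscale (mosaic) effect.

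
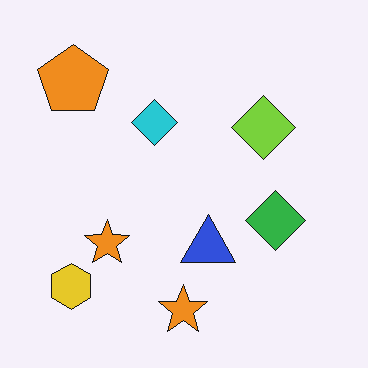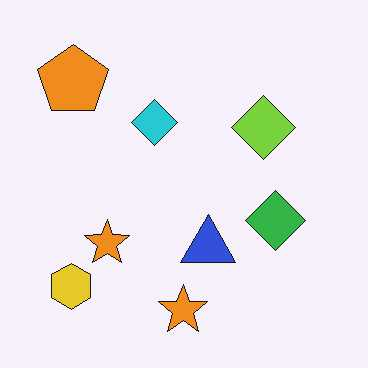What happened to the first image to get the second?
Given moderate JPEG compression.

Blocky 8×8 compression artifacts appear around shape edges and the flat background shows ringing — characteristic JPEG degradation.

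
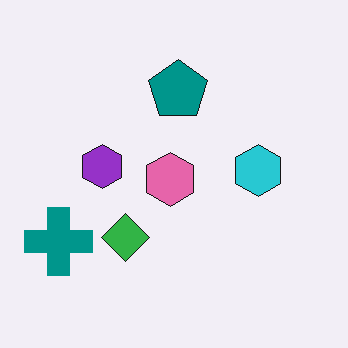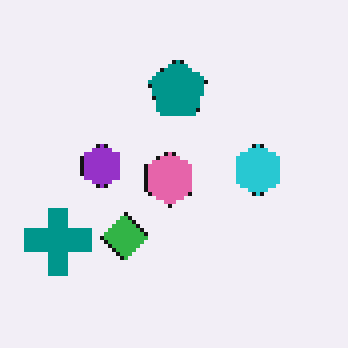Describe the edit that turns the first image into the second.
This is the original image lightly pixelated (a mild mosaic effect).

Shapes are reduced to large square blocks; fine edges and outlines are lost — a downscale-then-upscale (mosaic) effect.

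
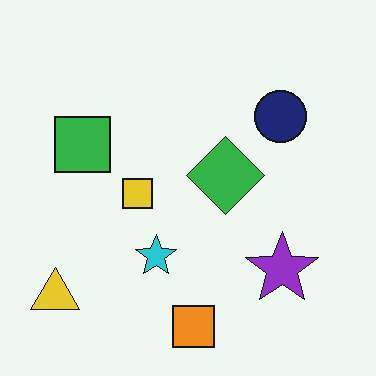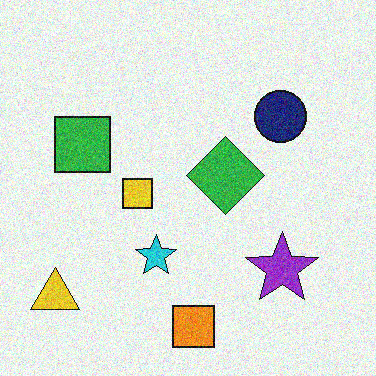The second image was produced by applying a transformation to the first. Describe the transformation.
It was degraded with moderate additive noise.

Random speckle covers the whole image, including the flat background.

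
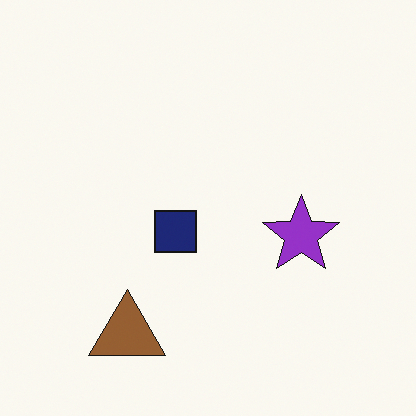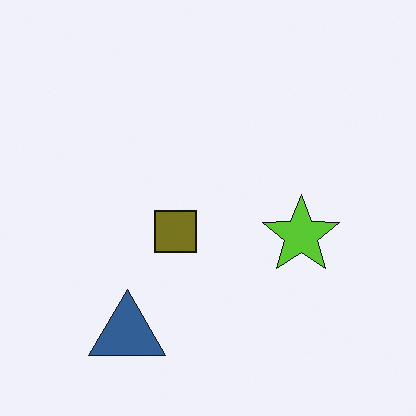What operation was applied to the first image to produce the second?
It was hue-shifted through roughly half the color wheel.

Every shape's color has rotated by the same amount around the hue wheel — a uniform hue shift.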